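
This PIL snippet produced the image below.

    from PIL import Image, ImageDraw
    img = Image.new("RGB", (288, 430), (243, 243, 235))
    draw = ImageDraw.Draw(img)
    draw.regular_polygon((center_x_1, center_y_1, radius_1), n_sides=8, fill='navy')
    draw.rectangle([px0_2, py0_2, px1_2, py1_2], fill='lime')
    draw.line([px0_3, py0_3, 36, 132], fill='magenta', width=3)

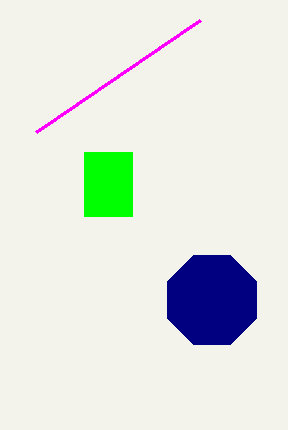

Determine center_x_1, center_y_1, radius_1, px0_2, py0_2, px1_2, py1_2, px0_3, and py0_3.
center_x_1 = 212, center_y_1 = 300, radius_1 = 48, px0_2 = 84, py0_2 = 152, px1_2 = 132, py1_2 = 216, px0_3 = 200, py0_3 = 20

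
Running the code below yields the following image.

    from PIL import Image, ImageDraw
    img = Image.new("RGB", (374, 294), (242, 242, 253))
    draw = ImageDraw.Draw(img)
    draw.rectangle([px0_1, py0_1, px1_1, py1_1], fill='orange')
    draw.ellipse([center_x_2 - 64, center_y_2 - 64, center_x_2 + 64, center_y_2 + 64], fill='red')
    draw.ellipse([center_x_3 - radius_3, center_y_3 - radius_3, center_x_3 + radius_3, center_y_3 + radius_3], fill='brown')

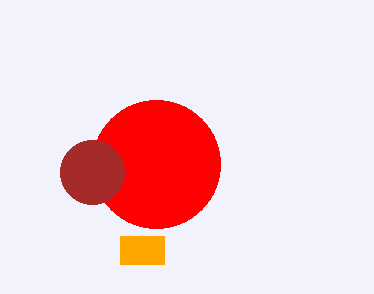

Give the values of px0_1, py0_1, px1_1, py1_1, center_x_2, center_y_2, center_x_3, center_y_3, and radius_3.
px0_1 = 120; py0_1 = 236; px1_1 = 164; py1_1 = 264; center_x_2 = 156; center_y_2 = 164; center_x_3 = 92; center_y_3 = 172; radius_3 = 32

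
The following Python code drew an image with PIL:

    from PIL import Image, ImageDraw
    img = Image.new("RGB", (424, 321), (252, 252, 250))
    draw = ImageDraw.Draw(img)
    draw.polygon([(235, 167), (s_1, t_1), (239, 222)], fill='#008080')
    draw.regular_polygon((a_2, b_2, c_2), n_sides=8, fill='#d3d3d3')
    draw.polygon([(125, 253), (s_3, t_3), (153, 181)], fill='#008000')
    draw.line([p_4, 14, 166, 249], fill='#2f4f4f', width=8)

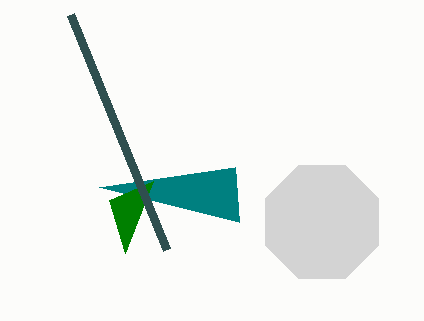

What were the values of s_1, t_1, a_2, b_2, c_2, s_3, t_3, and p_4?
s_1 = 99, t_1 = 187, a_2 = 322, b_2 = 222, c_2 = 61, s_3 = 109, t_3 = 200, p_4 = 70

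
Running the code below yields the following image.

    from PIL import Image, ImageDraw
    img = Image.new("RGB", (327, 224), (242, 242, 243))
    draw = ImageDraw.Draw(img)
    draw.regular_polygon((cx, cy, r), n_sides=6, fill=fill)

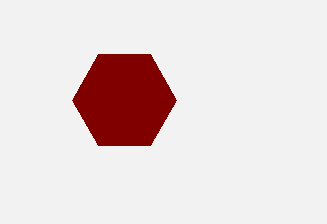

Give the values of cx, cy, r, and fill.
cx = 124
cy = 100
r = 52
fill = 'maroon'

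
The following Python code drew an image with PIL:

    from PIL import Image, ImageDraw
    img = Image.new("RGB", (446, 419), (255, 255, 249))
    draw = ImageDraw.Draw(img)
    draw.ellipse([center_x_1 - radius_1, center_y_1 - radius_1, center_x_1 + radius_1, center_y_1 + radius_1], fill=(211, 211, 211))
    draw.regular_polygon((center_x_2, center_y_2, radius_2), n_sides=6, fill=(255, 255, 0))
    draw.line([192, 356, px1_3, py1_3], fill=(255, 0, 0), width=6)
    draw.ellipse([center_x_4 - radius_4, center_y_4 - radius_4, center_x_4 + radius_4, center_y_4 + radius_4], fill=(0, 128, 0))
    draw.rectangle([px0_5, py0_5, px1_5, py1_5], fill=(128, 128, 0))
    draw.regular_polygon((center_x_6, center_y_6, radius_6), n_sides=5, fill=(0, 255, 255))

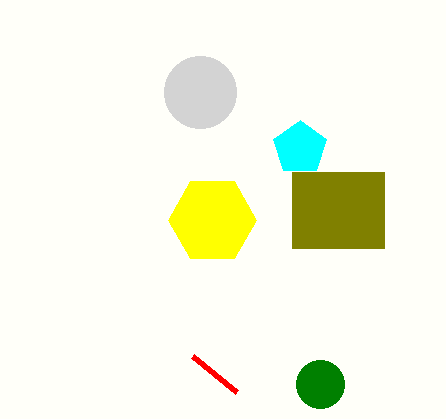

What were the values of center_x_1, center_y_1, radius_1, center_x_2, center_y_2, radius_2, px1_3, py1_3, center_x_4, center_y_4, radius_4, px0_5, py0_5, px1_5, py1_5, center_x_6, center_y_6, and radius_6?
center_x_1 = 200, center_y_1 = 92, radius_1 = 36, center_x_2 = 212, center_y_2 = 220, radius_2 = 44, px1_3 = 236, py1_3 = 392, center_x_4 = 320, center_y_4 = 384, radius_4 = 24, px0_5 = 292, py0_5 = 172, px1_5 = 384, py1_5 = 248, center_x_6 = 300, center_y_6 = 148, radius_6 = 28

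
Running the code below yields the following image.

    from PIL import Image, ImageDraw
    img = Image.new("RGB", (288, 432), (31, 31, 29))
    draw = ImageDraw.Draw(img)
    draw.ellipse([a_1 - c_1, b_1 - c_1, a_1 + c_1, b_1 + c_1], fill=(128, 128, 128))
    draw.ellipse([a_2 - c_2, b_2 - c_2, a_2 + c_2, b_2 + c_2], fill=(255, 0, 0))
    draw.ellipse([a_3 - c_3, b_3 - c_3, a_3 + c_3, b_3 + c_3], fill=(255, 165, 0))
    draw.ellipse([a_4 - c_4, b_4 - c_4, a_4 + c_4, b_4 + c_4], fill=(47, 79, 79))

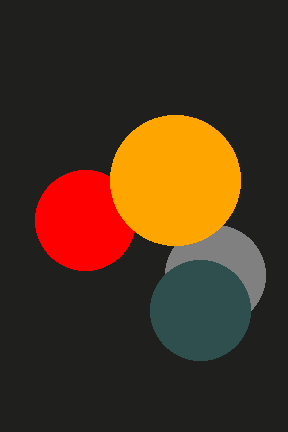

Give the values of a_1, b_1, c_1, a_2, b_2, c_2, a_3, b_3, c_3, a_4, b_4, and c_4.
a_1 = 215, b_1 = 275, c_1 = 50, a_2 = 85, b_2 = 220, c_2 = 50, a_3 = 175, b_3 = 180, c_3 = 65, a_4 = 200, b_4 = 310, c_4 = 50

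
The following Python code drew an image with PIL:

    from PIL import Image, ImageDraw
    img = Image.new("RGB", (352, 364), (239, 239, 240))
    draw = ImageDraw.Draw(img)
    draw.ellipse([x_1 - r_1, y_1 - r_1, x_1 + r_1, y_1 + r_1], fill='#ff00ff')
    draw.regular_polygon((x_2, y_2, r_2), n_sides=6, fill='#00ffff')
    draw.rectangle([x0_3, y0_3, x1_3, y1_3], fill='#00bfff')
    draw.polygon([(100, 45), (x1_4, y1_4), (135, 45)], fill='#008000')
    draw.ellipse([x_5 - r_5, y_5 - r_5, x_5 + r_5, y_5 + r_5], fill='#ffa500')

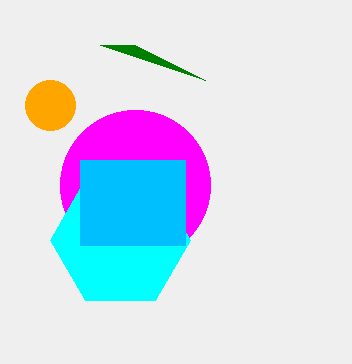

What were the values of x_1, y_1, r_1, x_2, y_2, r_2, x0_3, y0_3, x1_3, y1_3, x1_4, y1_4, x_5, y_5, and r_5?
x_1 = 135; y_1 = 185; r_1 = 75; x_2 = 120; y_2 = 240; r_2 = 70; x0_3 = 80; y0_3 = 160; x1_3 = 185; y1_3 = 245; x1_4 = 205; y1_4 = 80; x_5 = 50; y_5 = 105; r_5 = 25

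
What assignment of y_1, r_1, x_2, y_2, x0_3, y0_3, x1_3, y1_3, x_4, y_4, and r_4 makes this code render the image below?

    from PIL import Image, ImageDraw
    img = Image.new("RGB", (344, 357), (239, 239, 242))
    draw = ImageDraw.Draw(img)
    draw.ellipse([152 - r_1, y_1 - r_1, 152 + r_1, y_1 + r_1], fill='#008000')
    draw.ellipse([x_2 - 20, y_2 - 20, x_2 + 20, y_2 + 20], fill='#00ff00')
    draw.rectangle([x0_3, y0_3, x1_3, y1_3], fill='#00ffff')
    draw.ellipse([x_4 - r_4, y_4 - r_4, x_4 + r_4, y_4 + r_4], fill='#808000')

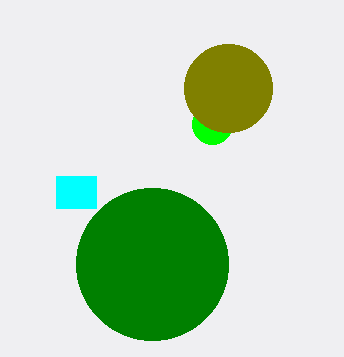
y_1 = 264, r_1 = 76, x_2 = 212, y_2 = 124, x0_3 = 56, y0_3 = 176, x1_3 = 96, y1_3 = 208, x_4 = 228, y_4 = 88, r_4 = 44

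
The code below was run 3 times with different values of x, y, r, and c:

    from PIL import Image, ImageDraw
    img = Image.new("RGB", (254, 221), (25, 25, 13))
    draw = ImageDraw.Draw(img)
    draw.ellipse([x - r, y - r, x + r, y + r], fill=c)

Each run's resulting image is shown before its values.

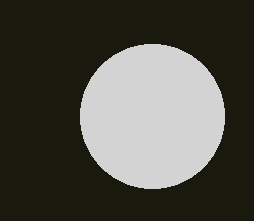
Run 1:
x = 152, y = 116, r = 72, c = 'lightgray'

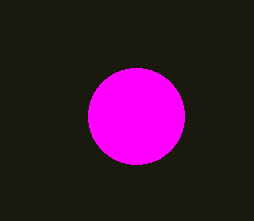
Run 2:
x = 136
y = 116
r = 48
c = 'magenta'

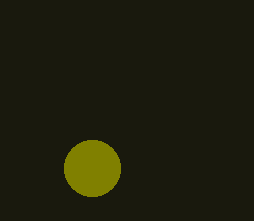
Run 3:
x = 92
y = 168
r = 28
c = 'olive'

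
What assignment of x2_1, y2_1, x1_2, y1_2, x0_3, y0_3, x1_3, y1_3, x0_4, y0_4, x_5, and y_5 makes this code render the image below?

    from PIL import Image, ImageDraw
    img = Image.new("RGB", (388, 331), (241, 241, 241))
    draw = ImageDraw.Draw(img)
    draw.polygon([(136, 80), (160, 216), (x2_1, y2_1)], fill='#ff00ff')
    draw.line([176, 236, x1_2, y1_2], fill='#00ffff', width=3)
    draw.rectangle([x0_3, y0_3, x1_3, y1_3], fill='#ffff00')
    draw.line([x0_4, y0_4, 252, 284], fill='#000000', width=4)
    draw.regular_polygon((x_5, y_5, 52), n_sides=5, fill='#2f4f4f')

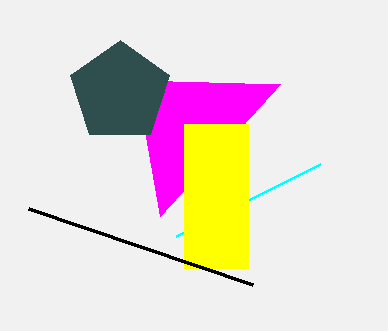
x2_1 = 280; y2_1 = 84; x1_2 = 320; y1_2 = 164; x0_3 = 184; y0_3 = 124; x1_3 = 248; y1_3 = 268; x0_4 = 28; y0_4 = 208; x_5 = 120; y_5 = 92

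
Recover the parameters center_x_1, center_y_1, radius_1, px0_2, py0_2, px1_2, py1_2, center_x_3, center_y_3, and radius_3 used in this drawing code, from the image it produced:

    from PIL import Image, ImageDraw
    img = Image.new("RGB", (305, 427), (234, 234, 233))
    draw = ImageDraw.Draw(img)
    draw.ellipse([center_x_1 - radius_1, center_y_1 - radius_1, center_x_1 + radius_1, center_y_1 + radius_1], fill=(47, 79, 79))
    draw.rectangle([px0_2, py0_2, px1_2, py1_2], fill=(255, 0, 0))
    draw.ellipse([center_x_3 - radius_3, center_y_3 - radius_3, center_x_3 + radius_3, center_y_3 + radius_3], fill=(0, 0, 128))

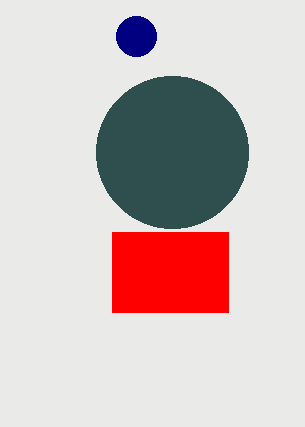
center_x_1 = 172; center_y_1 = 152; radius_1 = 76; px0_2 = 112; py0_2 = 232; px1_2 = 228; py1_2 = 312; center_x_3 = 136; center_y_3 = 36; radius_3 = 20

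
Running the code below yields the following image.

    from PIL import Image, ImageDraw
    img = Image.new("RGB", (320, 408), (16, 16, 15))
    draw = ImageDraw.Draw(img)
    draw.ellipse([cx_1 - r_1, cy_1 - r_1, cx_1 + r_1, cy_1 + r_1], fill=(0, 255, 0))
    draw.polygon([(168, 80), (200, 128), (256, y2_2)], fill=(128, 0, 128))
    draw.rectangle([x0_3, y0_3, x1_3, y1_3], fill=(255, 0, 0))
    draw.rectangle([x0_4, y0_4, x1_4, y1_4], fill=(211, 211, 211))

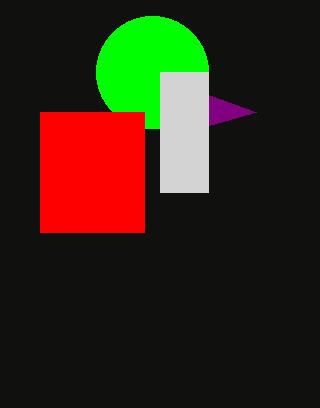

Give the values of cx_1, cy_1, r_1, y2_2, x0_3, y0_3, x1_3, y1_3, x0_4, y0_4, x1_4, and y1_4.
cx_1 = 152, cy_1 = 72, r_1 = 56, y2_2 = 112, x0_3 = 40, y0_3 = 112, x1_3 = 144, y1_3 = 232, x0_4 = 160, y0_4 = 72, x1_4 = 208, y1_4 = 192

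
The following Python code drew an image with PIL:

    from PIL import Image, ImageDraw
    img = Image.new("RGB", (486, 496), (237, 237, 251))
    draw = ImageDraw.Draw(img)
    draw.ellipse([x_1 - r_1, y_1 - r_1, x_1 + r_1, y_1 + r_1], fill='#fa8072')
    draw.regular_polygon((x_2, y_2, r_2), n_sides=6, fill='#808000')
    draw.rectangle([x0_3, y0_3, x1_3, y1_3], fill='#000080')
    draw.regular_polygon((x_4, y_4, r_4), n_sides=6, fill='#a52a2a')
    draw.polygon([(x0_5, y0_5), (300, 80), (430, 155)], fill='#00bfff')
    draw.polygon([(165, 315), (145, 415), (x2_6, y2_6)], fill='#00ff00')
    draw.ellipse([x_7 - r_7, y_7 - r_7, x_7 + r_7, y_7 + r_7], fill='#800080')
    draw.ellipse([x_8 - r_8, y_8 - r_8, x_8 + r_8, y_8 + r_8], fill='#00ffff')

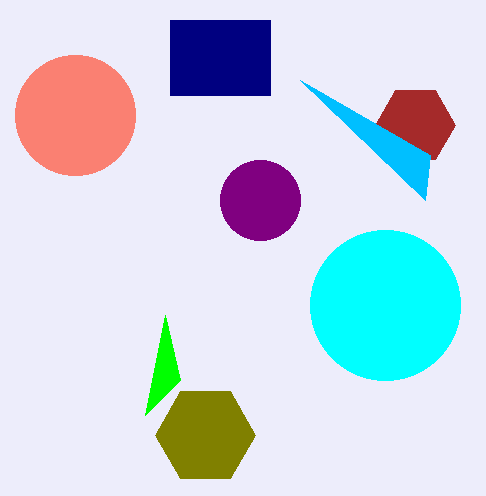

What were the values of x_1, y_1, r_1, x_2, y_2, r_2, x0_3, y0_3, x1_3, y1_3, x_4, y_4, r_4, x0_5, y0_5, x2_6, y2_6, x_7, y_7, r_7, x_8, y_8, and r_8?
x_1 = 75
y_1 = 115
r_1 = 60
x_2 = 205
y_2 = 435
r_2 = 50
x0_3 = 170
y0_3 = 20
x1_3 = 270
y1_3 = 95
x_4 = 415
y_4 = 125
r_4 = 40
x0_5 = 425
y0_5 = 200
x2_6 = 180
y2_6 = 380
x_7 = 260
y_7 = 200
r_7 = 40
x_8 = 385
y_8 = 305
r_8 = 75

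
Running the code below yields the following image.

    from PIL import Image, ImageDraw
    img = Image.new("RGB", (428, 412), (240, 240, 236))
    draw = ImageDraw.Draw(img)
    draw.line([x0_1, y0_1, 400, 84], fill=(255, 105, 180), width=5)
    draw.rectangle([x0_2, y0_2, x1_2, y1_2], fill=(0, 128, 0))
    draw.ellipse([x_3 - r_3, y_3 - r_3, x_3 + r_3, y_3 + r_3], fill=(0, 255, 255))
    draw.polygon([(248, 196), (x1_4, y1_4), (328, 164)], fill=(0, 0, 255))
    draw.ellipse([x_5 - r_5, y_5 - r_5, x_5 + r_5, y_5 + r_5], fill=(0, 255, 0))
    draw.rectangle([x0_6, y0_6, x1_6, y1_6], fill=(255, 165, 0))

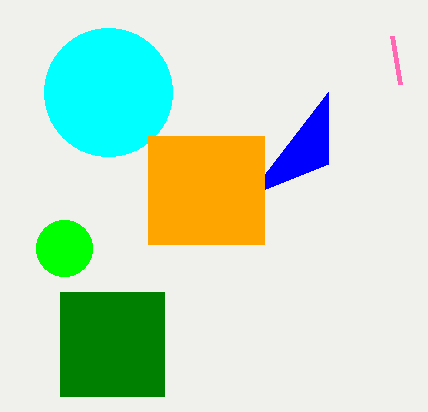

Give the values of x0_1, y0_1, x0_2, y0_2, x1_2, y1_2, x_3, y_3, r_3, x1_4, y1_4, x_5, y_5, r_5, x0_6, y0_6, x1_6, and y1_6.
x0_1 = 392
y0_1 = 36
x0_2 = 60
y0_2 = 292
x1_2 = 164
y1_2 = 396
x_3 = 108
y_3 = 92
r_3 = 64
x1_4 = 328
y1_4 = 92
x_5 = 64
y_5 = 248
r_5 = 28
x0_6 = 148
y0_6 = 136
x1_6 = 264
y1_6 = 244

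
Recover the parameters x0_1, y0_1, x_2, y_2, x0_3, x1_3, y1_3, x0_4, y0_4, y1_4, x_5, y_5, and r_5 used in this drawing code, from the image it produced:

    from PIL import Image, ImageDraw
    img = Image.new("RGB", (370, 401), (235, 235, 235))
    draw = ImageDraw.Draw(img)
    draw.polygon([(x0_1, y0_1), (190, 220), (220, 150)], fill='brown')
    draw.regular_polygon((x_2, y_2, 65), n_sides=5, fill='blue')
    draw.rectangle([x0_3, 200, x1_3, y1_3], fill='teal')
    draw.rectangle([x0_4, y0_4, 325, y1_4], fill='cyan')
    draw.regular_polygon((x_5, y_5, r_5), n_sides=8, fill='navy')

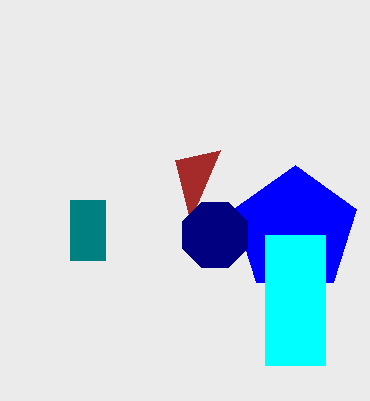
x0_1 = 175
y0_1 = 160
x_2 = 295
y_2 = 230
x0_3 = 70
x1_3 = 105
y1_3 = 260
x0_4 = 265
y0_4 = 235
y1_4 = 365
x_5 = 215
y_5 = 235
r_5 = 35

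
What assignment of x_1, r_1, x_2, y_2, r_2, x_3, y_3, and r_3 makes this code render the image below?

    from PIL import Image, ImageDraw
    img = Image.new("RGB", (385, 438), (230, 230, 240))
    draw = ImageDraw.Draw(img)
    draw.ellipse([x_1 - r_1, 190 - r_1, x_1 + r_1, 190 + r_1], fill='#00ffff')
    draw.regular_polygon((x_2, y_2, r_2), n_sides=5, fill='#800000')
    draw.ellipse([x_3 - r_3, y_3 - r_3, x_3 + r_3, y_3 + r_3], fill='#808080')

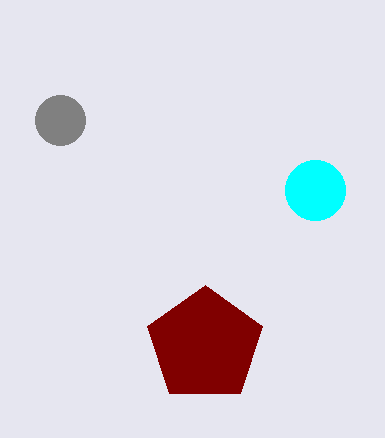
x_1 = 315; r_1 = 30; x_2 = 205; y_2 = 345; r_2 = 60; x_3 = 60; y_3 = 120; r_3 = 25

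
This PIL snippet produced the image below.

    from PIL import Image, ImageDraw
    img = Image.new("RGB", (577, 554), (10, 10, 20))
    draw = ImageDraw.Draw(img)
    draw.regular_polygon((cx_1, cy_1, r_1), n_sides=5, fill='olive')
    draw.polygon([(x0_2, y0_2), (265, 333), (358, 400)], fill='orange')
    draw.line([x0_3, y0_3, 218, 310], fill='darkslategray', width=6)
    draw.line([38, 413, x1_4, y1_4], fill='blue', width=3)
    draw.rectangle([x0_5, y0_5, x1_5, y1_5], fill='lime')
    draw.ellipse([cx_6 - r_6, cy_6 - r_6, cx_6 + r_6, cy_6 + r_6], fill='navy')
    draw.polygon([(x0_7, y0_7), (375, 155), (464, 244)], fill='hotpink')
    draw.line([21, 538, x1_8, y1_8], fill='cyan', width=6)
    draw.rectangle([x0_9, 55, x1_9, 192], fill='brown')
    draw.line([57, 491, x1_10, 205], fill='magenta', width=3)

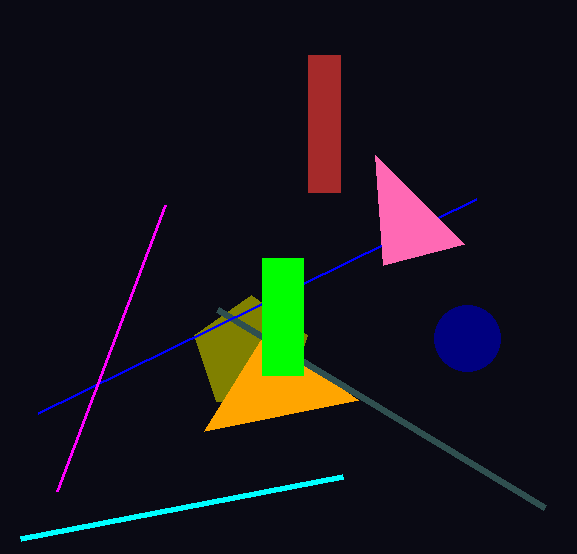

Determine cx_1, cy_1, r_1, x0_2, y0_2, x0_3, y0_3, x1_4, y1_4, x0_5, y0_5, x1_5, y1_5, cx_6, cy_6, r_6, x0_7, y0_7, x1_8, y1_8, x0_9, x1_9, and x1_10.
cx_1 = 251, cy_1 = 354, r_1 = 59, x0_2 = 204, y0_2 = 431, x0_3 = 545, y0_3 = 508, x1_4 = 476, y1_4 = 199, x0_5 = 262, y0_5 = 258, x1_5 = 303, y1_5 = 375, cx_6 = 467, cy_6 = 338, r_6 = 33, x0_7 = 383, y0_7 = 265, x1_8 = 343, y1_8 = 476, x0_9 = 308, x1_9 = 340, x1_10 = 165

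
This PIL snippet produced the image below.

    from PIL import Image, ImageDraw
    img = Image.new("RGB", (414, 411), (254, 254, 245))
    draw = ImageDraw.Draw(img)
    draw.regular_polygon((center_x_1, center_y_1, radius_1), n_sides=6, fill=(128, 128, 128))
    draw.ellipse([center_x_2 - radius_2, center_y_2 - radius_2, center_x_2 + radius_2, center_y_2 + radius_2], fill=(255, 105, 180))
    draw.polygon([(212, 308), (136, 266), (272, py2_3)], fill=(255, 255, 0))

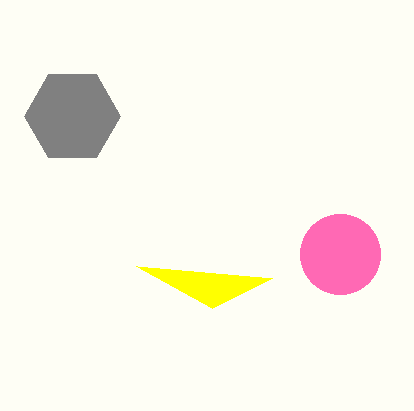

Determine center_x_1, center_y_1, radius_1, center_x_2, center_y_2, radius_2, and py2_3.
center_x_1 = 72; center_y_1 = 116; radius_1 = 48; center_x_2 = 340; center_y_2 = 254; radius_2 = 40; py2_3 = 278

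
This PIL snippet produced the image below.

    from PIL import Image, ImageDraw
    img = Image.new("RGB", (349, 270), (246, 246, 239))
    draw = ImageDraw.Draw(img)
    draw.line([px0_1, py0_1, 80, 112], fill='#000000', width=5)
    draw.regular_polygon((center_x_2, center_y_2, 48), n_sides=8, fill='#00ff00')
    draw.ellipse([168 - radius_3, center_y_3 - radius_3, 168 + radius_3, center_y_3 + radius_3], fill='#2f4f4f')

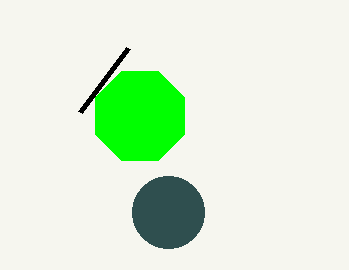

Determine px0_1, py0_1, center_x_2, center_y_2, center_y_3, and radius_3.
px0_1 = 128, py0_1 = 48, center_x_2 = 140, center_y_2 = 116, center_y_3 = 212, radius_3 = 36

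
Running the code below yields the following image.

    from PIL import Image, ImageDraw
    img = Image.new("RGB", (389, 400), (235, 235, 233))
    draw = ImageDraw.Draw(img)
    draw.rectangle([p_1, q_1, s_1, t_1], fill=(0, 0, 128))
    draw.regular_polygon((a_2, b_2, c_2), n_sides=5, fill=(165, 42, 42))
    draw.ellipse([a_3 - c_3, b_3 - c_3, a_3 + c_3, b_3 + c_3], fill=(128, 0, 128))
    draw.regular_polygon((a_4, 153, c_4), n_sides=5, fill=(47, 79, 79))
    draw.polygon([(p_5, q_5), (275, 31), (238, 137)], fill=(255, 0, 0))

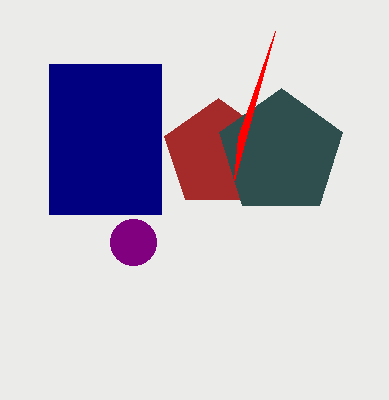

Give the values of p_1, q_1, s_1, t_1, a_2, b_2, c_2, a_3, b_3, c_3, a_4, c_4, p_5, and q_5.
p_1 = 49; q_1 = 64; s_1 = 161; t_1 = 214; a_2 = 218; b_2 = 154; c_2 = 56; a_3 = 133; b_3 = 242; c_3 = 23; a_4 = 281; c_4 = 65; p_5 = 234; q_5 = 180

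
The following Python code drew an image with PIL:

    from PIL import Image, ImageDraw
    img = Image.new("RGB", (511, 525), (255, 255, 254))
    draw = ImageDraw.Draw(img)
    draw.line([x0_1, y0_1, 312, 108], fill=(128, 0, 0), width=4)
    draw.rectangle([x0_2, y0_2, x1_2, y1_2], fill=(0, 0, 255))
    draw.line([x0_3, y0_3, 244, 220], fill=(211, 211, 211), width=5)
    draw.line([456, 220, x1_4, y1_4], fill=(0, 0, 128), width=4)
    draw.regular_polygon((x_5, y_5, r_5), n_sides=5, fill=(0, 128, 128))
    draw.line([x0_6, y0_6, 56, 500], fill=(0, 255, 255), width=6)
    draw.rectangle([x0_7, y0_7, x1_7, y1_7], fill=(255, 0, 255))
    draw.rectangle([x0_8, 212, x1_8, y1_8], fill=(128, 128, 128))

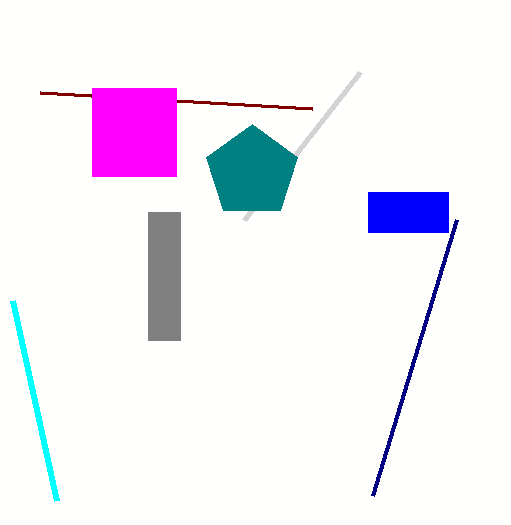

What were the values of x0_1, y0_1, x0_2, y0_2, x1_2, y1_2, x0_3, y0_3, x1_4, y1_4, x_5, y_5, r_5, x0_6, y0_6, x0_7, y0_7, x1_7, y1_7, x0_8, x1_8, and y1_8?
x0_1 = 40; y0_1 = 92; x0_2 = 368; y0_2 = 192; x1_2 = 448; y1_2 = 232; x0_3 = 360; y0_3 = 72; x1_4 = 372; y1_4 = 496; x_5 = 252; y_5 = 172; r_5 = 48; x0_6 = 12; y0_6 = 300; x0_7 = 92; y0_7 = 88; x1_7 = 176; y1_7 = 176; x0_8 = 148; x1_8 = 180; y1_8 = 340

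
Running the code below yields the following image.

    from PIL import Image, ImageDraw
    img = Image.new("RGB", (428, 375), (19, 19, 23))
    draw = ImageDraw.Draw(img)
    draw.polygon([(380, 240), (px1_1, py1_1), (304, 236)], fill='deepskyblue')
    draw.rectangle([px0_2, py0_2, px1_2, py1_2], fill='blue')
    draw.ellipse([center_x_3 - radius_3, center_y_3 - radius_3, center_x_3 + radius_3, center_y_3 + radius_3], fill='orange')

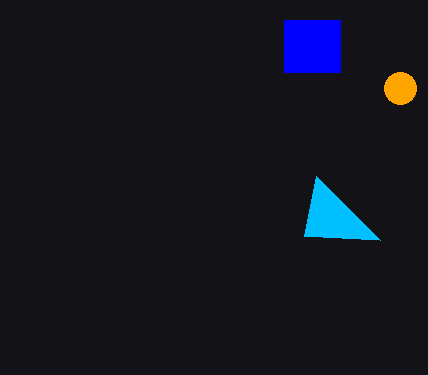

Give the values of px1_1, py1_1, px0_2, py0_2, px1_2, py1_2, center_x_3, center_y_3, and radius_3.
px1_1 = 316; py1_1 = 176; px0_2 = 284; py0_2 = 20; px1_2 = 340; py1_2 = 72; center_x_3 = 400; center_y_3 = 88; radius_3 = 16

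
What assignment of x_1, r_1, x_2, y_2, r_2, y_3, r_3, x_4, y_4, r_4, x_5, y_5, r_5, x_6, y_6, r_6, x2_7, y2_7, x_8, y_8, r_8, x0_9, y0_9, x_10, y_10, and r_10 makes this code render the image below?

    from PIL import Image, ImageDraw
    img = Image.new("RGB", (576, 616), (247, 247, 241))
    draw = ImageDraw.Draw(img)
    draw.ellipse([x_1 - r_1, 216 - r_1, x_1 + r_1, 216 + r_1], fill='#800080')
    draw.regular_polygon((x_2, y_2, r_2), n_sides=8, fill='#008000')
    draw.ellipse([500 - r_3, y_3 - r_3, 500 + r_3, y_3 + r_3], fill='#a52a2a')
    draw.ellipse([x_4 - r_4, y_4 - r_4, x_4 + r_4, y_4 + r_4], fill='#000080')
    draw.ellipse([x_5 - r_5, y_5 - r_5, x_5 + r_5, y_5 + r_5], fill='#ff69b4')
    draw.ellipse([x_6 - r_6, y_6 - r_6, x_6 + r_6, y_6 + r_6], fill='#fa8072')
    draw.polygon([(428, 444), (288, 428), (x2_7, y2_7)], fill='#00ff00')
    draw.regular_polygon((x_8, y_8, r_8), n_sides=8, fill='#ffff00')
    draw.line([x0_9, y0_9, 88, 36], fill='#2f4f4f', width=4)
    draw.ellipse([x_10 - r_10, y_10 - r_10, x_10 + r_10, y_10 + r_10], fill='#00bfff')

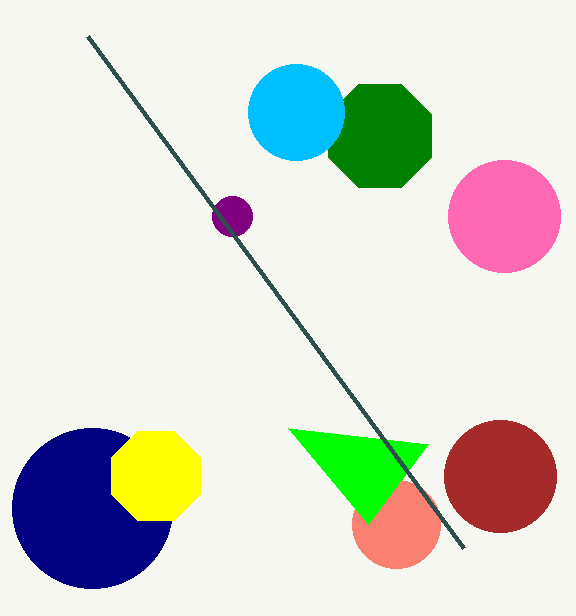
x_1 = 232, r_1 = 20, x_2 = 380, y_2 = 136, r_2 = 56, y_3 = 476, r_3 = 56, x_4 = 92, y_4 = 508, r_4 = 80, x_5 = 504, y_5 = 216, r_5 = 56, x_6 = 396, y_6 = 524, r_6 = 44, x2_7 = 368, y2_7 = 524, x_8 = 156, y_8 = 476, r_8 = 48, x0_9 = 464, y0_9 = 548, x_10 = 296, y_10 = 112, r_10 = 48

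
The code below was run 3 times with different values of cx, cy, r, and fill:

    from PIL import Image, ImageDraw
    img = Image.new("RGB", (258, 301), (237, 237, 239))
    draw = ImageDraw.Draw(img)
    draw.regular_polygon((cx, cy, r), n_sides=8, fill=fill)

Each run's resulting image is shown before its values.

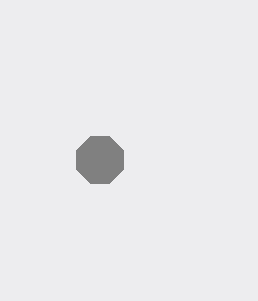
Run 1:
cx = 100
cy = 160
r = 25
fill = 'gray'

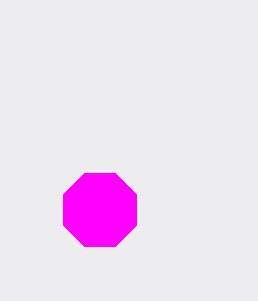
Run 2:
cx = 100; cy = 210; r = 40; fill = 'magenta'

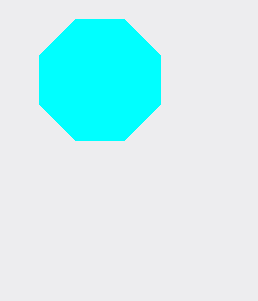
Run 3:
cx = 100; cy = 80; r = 65; fill = 'cyan'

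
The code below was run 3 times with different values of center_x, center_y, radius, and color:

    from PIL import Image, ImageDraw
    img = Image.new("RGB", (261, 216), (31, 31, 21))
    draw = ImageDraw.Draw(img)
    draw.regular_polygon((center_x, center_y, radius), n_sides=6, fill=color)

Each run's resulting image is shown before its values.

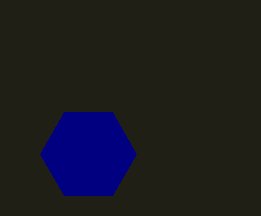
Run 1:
center_x = 88; center_y = 154; radius = 48; color = 'navy'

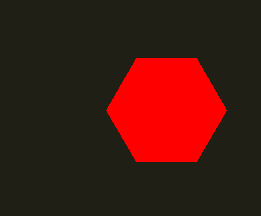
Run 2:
center_x = 166
center_y = 110
radius = 60
color = 'red'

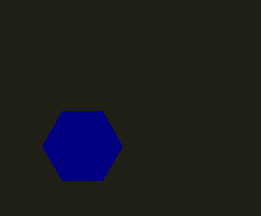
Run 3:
center_x = 82; center_y = 146; radius = 40; color = 'navy'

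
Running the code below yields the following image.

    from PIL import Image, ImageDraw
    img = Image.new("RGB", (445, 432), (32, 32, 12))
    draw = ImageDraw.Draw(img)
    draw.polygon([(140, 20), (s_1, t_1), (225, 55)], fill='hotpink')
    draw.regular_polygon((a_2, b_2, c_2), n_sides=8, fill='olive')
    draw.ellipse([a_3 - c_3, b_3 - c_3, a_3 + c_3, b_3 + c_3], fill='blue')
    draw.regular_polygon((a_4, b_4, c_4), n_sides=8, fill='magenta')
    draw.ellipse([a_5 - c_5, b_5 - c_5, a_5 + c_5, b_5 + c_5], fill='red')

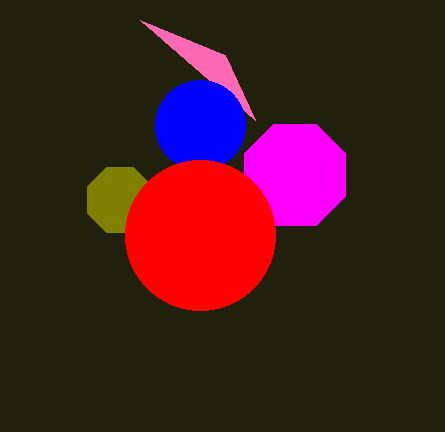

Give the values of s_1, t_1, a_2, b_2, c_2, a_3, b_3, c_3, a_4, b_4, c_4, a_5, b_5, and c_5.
s_1 = 255, t_1 = 120, a_2 = 120, b_2 = 200, c_2 = 35, a_3 = 200, b_3 = 125, c_3 = 45, a_4 = 295, b_4 = 175, c_4 = 55, a_5 = 200, b_5 = 235, c_5 = 75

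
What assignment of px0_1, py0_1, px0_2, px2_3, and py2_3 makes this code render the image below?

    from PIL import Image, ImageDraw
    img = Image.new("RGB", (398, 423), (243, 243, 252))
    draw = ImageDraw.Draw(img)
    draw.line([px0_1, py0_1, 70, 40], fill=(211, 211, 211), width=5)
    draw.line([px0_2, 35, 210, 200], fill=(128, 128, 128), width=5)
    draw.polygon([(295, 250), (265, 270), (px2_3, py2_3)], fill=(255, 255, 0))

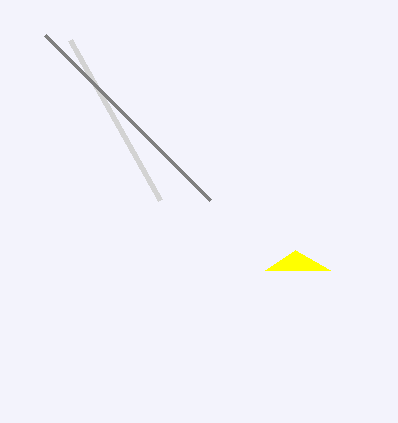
px0_1 = 160
py0_1 = 200
px0_2 = 45
px2_3 = 330
py2_3 = 270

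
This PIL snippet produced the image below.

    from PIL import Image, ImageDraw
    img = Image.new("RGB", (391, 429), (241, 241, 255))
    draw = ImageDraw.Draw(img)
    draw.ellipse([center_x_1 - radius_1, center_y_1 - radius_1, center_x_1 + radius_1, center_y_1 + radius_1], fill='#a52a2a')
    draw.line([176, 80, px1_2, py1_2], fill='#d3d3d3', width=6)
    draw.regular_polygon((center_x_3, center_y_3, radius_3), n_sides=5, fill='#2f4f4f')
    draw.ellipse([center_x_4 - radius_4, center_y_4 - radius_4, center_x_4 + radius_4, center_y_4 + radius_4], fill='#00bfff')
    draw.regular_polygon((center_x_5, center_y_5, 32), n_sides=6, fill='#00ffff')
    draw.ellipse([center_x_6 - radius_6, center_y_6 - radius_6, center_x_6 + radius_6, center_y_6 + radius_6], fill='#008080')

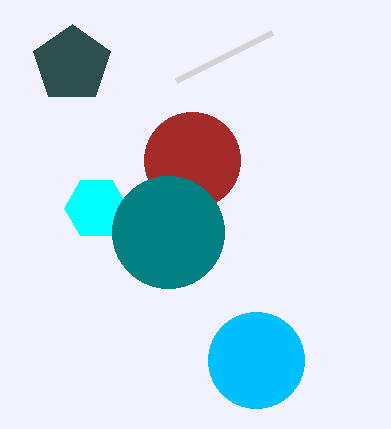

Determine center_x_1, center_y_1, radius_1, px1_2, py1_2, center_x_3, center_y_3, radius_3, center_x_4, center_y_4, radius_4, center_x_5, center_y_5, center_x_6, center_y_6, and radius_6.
center_x_1 = 192
center_y_1 = 160
radius_1 = 48
px1_2 = 272
py1_2 = 32
center_x_3 = 72
center_y_3 = 64
radius_3 = 40
center_x_4 = 256
center_y_4 = 360
radius_4 = 48
center_x_5 = 96
center_y_5 = 208
center_x_6 = 168
center_y_6 = 232
radius_6 = 56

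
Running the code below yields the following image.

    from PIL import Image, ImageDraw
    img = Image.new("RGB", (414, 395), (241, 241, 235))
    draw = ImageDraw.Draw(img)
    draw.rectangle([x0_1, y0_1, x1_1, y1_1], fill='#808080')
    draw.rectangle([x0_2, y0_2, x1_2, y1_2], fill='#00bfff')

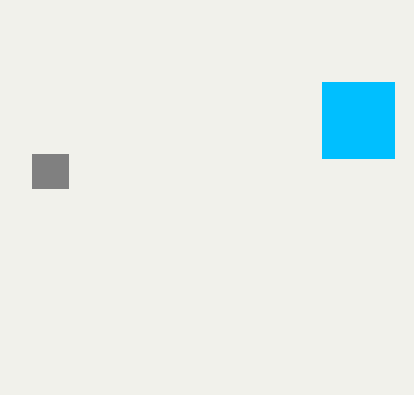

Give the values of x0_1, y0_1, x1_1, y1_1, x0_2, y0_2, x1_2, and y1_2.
x0_1 = 32
y0_1 = 154
x1_1 = 68
y1_1 = 188
x0_2 = 322
y0_2 = 82
x1_2 = 394
y1_2 = 158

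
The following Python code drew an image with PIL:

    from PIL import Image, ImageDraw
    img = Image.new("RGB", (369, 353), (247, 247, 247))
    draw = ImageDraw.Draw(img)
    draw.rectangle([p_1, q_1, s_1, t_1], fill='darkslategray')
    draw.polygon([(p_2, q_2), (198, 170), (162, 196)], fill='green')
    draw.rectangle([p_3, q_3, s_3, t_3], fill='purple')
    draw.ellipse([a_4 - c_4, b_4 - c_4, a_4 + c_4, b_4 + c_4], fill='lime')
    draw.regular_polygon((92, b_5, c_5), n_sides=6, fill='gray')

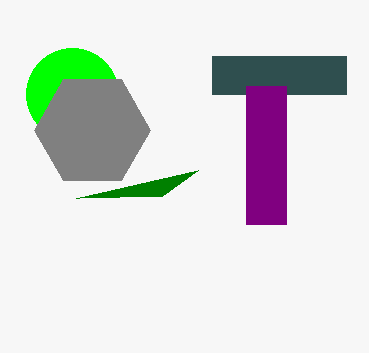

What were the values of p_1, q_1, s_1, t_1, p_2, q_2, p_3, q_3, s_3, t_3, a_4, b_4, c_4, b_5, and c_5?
p_1 = 212; q_1 = 56; s_1 = 346; t_1 = 94; p_2 = 76; q_2 = 198; p_3 = 246; q_3 = 86; s_3 = 286; t_3 = 224; a_4 = 72; b_4 = 94; c_4 = 46; b_5 = 130; c_5 = 58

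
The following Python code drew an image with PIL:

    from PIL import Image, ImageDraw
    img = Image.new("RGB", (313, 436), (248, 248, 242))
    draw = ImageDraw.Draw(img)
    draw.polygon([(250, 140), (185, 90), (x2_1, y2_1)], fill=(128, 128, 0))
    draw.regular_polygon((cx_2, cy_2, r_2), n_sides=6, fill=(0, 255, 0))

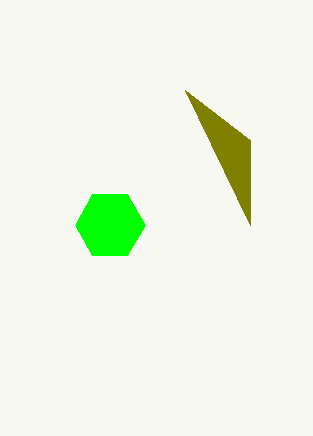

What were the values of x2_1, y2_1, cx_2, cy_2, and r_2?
x2_1 = 250; y2_1 = 225; cx_2 = 110; cy_2 = 225; r_2 = 35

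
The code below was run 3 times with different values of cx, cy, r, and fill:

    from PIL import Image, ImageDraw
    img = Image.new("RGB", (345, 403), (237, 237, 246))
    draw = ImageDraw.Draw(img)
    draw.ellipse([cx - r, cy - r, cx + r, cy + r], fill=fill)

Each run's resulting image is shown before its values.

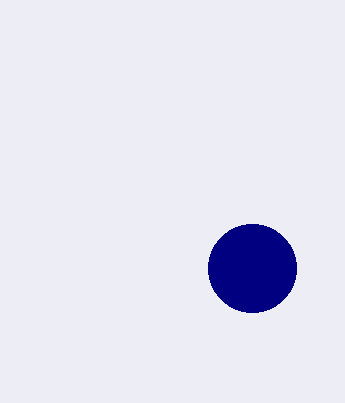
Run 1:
cx = 252, cy = 268, r = 44, fill = 'navy'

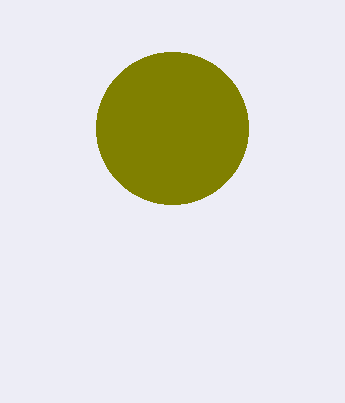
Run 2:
cx = 172, cy = 128, r = 76, fill = 'olive'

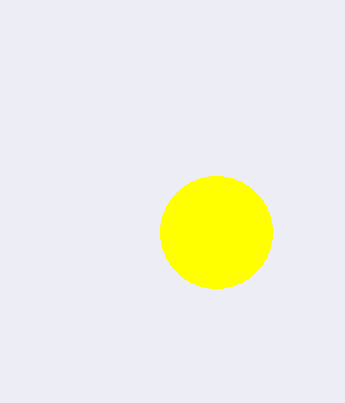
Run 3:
cx = 216; cy = 232; r = 56; fill = 'yellow'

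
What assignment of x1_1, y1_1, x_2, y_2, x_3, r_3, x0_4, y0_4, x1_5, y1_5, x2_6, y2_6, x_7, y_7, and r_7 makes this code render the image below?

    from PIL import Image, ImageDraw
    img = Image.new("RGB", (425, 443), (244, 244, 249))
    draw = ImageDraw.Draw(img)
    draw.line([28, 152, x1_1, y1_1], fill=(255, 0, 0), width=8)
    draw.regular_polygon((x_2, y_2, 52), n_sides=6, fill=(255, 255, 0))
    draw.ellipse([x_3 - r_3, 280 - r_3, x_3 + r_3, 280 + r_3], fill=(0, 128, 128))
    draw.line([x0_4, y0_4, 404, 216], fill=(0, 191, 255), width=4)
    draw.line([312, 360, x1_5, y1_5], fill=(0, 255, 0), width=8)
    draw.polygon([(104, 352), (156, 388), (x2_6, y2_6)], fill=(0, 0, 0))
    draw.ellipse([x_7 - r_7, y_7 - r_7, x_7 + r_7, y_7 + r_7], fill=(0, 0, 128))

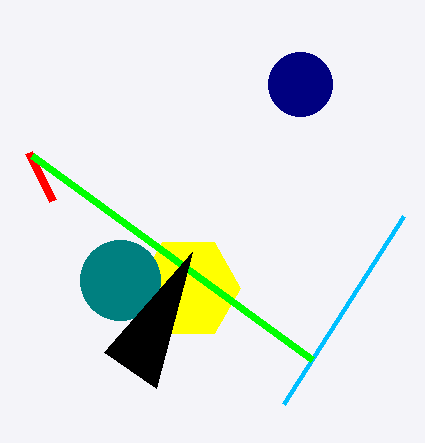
x1_1 = 52
y1_1 = 200
x_2 = 188
y_2 = 288
x_3 = 120
r_3 = 40
x0_4 = 284
y0_4 = 404
x1_5 = 32
y1_5 = 156
x2_6 = 192
y2_6 = 252
x_7 = 300
y_7 = 84
r_7 = 32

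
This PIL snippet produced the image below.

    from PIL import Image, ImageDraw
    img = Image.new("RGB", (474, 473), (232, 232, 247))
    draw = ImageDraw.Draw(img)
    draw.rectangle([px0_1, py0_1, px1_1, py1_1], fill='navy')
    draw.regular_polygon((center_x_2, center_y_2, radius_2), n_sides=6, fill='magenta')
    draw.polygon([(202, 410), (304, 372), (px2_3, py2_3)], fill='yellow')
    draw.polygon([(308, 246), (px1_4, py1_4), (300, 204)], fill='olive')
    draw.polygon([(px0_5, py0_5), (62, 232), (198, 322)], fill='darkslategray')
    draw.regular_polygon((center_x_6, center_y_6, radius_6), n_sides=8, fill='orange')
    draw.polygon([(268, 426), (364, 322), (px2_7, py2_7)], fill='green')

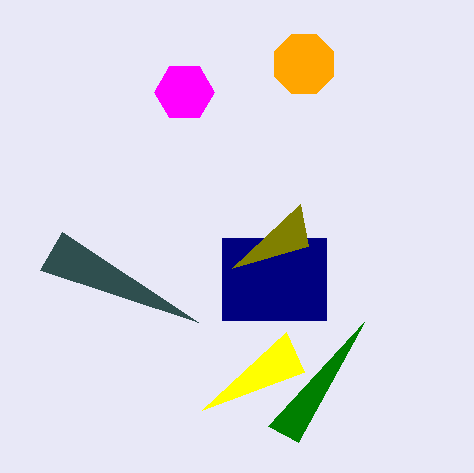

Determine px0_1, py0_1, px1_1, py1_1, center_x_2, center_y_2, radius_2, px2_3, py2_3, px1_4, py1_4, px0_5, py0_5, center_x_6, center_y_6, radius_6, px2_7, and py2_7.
px0_1 = 222, py0_1 = 238, px1_1 = 326, py1_1 = 320, center_x_2 = 184, center_y_2 = 92, radius_2 = 30, px2_3 = 286, py2_3 = 332, px1_4 = 232, py1_4 = 268, px0_5 = 40, py0_5 = 270, center_x_6 = 304, center_y_6 = 64, radius_6 = 32, px2_7 = 298, py2_7 = 442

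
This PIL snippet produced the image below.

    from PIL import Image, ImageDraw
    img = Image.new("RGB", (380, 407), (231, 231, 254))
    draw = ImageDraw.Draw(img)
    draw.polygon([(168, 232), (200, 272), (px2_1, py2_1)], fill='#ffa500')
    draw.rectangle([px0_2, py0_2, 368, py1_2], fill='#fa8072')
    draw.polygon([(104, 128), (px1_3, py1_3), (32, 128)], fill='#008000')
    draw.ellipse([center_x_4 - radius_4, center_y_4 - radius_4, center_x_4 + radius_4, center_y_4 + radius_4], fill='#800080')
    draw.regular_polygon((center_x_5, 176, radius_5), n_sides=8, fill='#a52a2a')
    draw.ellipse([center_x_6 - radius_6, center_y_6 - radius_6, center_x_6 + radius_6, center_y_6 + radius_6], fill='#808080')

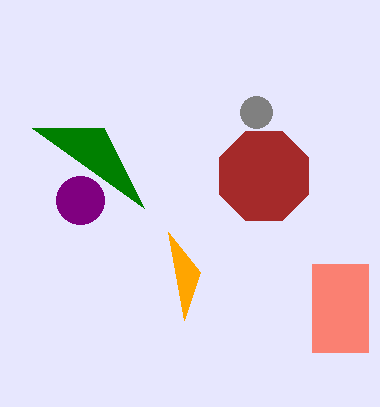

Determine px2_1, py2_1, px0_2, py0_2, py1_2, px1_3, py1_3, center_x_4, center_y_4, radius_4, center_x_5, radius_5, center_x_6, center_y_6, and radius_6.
px2_1 = 184, py2_1 = 320, px0_2 = 312, py0_2 = 264, py1_2 = 352, px1_3 = 144, py1_3 = 208, center_x_4 = 80, center_y_4 = 200, radius_4 = 24, center_x_5 = 264, radius_5 = 48, center_x_6 = 256, center_y_6 = 112, radius_6 = 16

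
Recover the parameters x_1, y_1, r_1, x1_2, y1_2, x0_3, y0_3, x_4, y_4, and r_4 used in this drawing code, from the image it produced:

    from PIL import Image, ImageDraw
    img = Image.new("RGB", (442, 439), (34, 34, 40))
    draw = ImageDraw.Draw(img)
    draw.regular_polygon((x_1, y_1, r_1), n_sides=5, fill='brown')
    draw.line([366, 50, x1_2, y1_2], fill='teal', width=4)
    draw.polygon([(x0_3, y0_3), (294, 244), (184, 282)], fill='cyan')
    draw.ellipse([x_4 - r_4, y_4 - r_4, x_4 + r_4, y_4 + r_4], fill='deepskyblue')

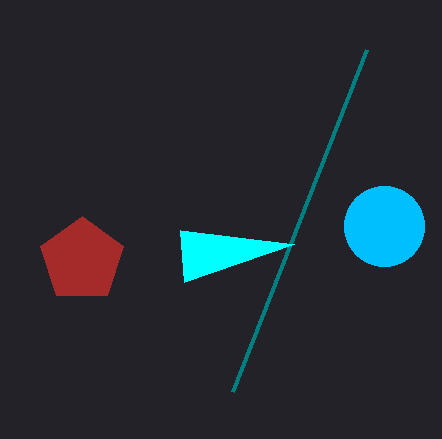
x_1 = 82
y_1 = 260
r_1 = 44
x1_2 = 232
y1_2 = 392
x0_3 = 180
y0_3 = 230
x_4 = 384
y_4 = 226
r_4 = 40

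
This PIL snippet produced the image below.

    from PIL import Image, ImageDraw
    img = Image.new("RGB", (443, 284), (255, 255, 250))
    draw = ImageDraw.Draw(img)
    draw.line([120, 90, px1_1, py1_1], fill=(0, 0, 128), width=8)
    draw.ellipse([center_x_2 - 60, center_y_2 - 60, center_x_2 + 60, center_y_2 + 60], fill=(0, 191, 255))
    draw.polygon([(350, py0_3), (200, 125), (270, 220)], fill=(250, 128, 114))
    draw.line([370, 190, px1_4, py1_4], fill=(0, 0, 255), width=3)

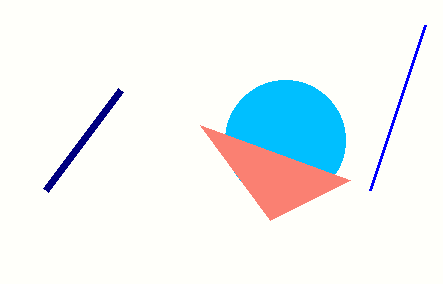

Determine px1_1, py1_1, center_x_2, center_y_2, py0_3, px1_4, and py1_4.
px1_1 = 45; py1_1 = 190; center_x_2 = 285; center_y_2 = 140; py0_3 = 180; px1_4 = 425; py1_4 = 25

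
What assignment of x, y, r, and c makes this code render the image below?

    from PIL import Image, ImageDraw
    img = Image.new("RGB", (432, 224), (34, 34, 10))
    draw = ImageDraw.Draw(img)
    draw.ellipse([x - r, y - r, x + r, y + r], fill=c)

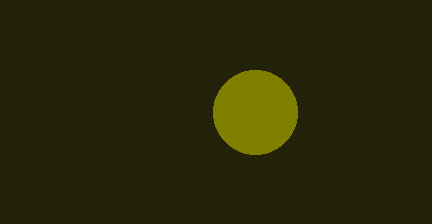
x = 255
y = 112
r = 42
c = 'olive'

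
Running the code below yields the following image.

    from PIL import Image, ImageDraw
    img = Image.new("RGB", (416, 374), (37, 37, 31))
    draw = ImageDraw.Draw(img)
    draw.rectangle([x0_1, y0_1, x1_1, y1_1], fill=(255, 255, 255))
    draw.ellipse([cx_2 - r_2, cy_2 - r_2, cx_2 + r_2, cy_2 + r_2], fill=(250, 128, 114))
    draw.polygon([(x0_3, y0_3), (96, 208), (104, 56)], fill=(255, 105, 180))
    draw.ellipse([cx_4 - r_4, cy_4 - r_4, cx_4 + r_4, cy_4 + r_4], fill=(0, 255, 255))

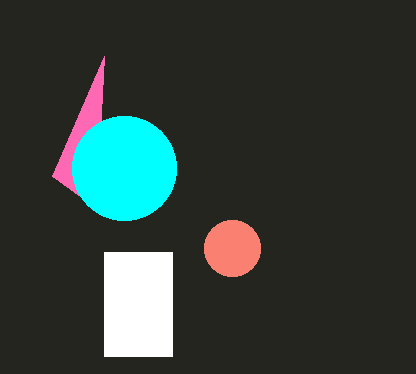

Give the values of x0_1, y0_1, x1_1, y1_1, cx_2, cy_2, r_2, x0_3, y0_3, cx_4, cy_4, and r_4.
x0_1 = 104
y0_1 = 252
x1_1 = 172
y1_1 = 356
cx_2 = 232
cy_2 = 248
r_2 = 28
x0_3 = 52
y0_3 = 176
cx_4 = 124
cy_4 = 168
r_4 = 52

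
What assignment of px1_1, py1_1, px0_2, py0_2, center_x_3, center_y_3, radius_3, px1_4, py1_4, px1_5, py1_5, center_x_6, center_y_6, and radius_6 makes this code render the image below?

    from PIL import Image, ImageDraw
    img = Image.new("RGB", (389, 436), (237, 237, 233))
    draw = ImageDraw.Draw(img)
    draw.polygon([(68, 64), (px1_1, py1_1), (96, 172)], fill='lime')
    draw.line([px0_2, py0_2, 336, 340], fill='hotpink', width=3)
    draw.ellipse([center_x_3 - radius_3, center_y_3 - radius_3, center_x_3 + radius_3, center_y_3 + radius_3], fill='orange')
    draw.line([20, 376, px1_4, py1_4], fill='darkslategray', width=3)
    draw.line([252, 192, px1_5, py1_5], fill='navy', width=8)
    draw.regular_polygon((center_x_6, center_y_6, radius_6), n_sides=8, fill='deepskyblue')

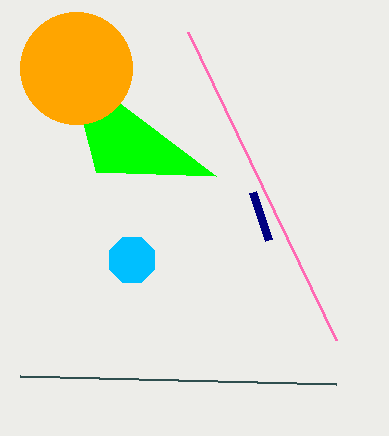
px1_1 = 216, py1_1 = 176, px0_2 = 188, py0_2 = 32, center_x_3 = 76, center_y_3 = 68, radius_3 = 56, px1_4 = 336, py1_4 = 384, px1_5 = 268, py1_5 = 240, center_x_6 = 132, center_y_6 = 260, radius_6 = 24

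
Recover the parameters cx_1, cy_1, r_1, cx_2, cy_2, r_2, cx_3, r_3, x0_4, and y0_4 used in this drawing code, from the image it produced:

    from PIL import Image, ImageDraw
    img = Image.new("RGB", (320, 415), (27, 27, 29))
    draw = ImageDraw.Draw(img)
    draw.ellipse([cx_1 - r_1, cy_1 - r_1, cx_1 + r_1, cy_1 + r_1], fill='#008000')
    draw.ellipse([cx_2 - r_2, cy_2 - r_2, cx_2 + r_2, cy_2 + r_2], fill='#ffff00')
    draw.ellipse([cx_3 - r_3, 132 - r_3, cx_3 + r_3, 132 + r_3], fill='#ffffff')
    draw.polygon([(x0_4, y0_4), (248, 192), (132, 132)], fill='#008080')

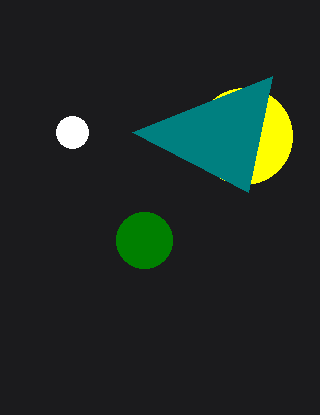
cx_1 = 144, cy_1 = 240, r_1 = 28, cx_2 = 244, cy_2 = 136, r_2 = 48, cx_3 = 72, r_3 = 16, x0_4 = 272, y0_4 = 76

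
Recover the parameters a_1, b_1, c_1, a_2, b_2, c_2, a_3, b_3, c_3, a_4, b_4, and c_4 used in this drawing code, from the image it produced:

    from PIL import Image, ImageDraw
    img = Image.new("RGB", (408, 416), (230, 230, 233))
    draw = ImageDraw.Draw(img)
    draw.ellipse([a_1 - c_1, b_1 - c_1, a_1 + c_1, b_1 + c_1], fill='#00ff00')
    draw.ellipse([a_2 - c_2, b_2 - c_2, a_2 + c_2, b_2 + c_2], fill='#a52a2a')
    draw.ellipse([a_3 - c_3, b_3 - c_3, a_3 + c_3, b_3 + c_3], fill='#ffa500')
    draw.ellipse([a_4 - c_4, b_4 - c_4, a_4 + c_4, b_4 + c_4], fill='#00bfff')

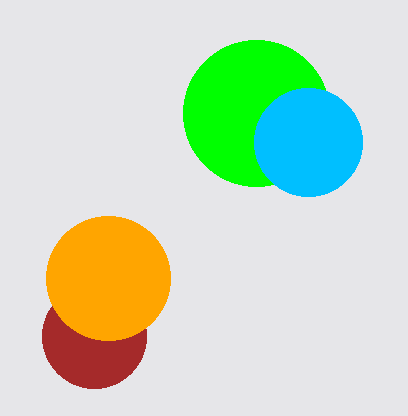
a_1 = 256, b_1 = 113, c_1 = 73, a_2 = 94, b_2 = 336, c_2 = 52, a_3 = 108, b_3 = 278, c_3 = 62, a_4 = 308, b_4 = 142, c_4 = 54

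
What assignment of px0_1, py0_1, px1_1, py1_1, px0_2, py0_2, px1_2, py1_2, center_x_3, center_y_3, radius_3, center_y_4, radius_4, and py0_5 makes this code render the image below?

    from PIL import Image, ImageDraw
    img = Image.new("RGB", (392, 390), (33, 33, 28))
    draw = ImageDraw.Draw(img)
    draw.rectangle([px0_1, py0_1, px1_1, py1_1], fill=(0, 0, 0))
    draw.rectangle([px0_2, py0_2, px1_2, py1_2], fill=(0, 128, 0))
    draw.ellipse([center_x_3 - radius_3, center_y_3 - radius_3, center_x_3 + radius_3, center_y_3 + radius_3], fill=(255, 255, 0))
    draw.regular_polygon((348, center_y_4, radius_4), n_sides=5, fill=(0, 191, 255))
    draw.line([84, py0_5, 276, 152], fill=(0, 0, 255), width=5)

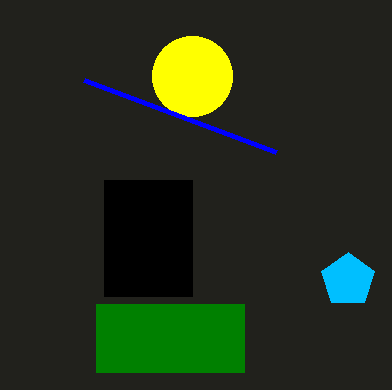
px0_1 = 104; py0_1 = 180; px1_1 = 192; py1_1 = 296; px0_2 = 96; py0_2 = 304; px1_2 = 244; py1_2 = 372; center_x_3 = 192; center_y_3 = 76; radius_3 = 40; center_y_4 = 280; radius_4 = 28; py0_5 = 80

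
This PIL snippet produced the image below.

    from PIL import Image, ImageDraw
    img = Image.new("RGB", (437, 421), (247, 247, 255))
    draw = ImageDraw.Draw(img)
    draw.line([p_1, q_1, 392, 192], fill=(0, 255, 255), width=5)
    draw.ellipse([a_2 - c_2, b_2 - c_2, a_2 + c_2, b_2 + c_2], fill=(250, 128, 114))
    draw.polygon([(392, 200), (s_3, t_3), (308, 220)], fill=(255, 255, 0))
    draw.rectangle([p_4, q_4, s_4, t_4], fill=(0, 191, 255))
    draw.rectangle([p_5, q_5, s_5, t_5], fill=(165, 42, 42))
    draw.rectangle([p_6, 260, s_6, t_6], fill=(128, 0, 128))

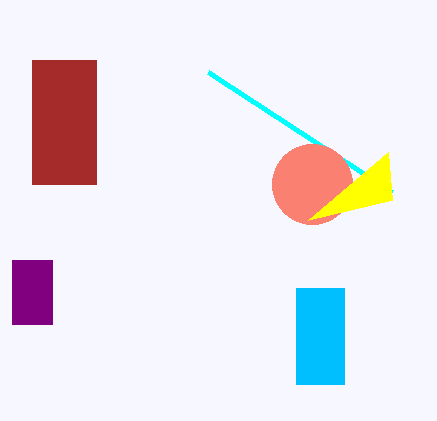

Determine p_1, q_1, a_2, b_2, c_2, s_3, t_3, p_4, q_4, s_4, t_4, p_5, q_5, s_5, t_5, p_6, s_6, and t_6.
p_1 = 208; q_1 = 72; a_2 = 312; b_2 = 184; c_2 = 40; s_3 = 388; t_3 = 152; p_4 = 296; q_4 = 288; s_4 = 344; t_4 = 384; p_5 = 32; q_5 = 60; s_5 = 96; t_5 = 184; p_6 = 12; s_6 = 52; t_6 = 324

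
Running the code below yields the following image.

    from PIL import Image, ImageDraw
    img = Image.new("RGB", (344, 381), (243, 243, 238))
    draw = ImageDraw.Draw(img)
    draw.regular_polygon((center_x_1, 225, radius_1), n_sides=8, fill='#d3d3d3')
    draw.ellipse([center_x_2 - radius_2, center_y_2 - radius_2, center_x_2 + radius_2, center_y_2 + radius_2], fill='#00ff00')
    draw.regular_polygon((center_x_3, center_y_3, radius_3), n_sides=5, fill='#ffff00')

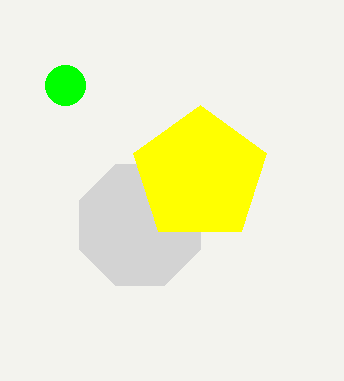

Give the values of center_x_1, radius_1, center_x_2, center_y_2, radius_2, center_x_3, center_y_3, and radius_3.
center_x_1 = 140; radius_1 = 65; center_x_2 = 65; center_y_2 = 85; radius_2 = 20; center_x_3 = 200; center_y_3 = 175; radius_3 = 70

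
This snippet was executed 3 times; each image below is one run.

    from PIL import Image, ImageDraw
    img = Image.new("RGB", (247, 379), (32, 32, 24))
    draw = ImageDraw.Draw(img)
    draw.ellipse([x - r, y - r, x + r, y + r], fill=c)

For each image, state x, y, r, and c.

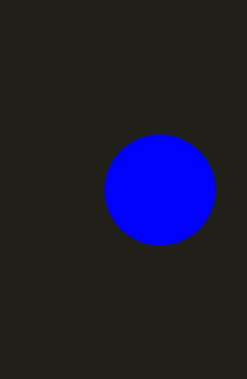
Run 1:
x = 160; y = 190; r = 55; c = 'blue'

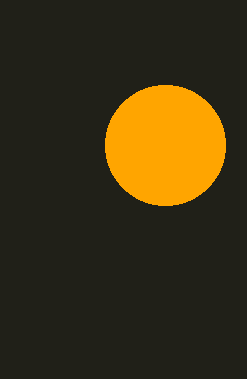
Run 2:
x = 165
y = 145
r = 60
c = 'orange'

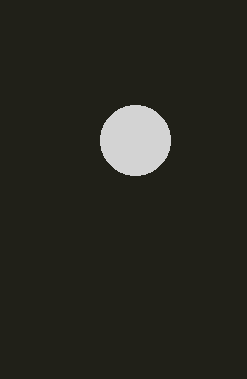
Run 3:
x = 135; y = 140; r = 35; c = 'lightgray'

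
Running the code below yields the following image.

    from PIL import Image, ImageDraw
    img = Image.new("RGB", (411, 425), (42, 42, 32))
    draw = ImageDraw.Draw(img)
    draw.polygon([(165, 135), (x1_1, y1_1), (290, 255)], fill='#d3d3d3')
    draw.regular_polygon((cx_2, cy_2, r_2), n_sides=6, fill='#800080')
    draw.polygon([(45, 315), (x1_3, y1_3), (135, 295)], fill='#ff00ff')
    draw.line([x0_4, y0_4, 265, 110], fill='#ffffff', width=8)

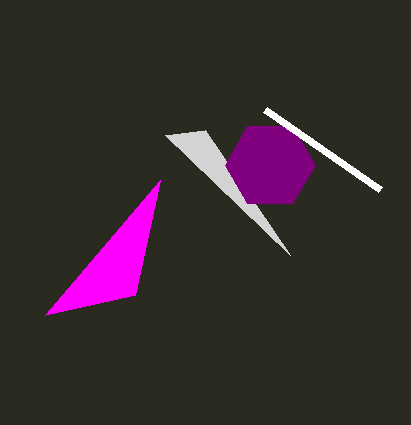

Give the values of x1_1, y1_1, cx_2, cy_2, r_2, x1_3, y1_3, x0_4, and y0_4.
x1_1 = 205; y1_1 = 130; cx_2 = 270; cy_2 = 165; r_2 = 45; x1_3 = 160; y1_3 = 180; x0_4 = 380; y0_4 = 190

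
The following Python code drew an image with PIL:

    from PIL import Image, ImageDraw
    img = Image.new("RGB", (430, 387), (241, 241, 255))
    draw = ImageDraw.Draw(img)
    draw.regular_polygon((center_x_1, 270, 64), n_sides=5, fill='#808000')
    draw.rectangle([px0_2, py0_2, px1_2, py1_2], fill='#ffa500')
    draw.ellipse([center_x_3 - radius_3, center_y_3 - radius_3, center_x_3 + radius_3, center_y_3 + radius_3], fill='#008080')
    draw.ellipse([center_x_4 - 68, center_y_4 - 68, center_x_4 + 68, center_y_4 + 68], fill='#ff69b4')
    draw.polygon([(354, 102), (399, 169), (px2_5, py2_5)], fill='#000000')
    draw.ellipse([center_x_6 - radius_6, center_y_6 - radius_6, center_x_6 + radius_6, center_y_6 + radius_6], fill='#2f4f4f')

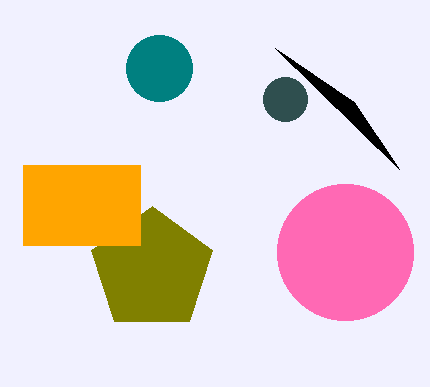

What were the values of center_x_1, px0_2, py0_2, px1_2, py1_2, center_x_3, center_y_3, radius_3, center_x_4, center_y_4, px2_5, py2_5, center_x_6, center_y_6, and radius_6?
center_x_1 = 152, px0_2 = 23, py0_2 = 165, px1_2 = 140, py1_2 = 245, center_x_3 = 159, center_y_3 = 68, radius_3 = 33, center_x_4 = 345, center_y_4 = 252, px2_5 = 275, py2_5 = 48, center_x_6 = 285, center_y_6 = 99, radius_6 = 22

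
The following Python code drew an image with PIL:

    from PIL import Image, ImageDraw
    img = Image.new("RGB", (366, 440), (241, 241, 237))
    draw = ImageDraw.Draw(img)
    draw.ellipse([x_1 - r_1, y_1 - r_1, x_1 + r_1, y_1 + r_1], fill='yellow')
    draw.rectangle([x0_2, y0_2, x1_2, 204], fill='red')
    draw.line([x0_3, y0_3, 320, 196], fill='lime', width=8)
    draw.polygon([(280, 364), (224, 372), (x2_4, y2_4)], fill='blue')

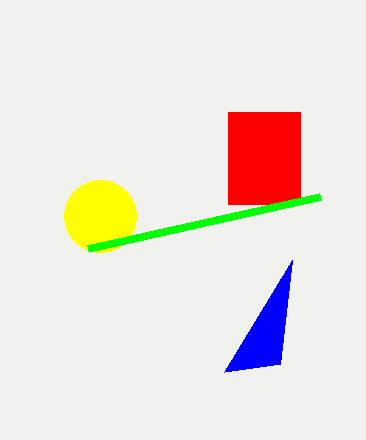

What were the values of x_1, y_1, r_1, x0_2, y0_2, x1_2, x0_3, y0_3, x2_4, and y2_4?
x_1 = 100; y_1 = 216; r_1 = 36; x0_2 = 228; y0_2 = 112; x1_2 = 300; x0_3 = 88; y0_3 = 248; x2_4 = 292; y2_4 = 260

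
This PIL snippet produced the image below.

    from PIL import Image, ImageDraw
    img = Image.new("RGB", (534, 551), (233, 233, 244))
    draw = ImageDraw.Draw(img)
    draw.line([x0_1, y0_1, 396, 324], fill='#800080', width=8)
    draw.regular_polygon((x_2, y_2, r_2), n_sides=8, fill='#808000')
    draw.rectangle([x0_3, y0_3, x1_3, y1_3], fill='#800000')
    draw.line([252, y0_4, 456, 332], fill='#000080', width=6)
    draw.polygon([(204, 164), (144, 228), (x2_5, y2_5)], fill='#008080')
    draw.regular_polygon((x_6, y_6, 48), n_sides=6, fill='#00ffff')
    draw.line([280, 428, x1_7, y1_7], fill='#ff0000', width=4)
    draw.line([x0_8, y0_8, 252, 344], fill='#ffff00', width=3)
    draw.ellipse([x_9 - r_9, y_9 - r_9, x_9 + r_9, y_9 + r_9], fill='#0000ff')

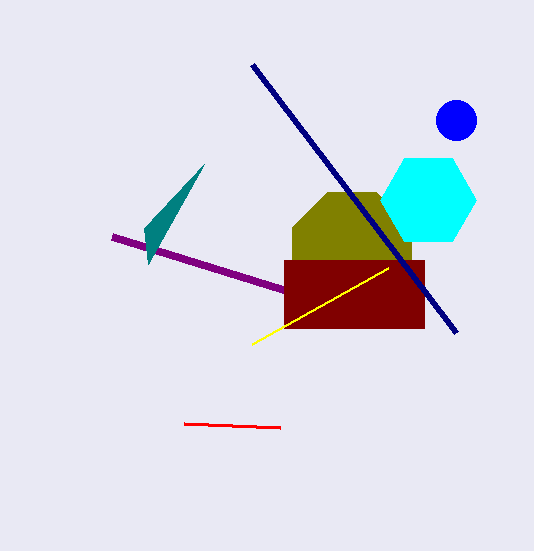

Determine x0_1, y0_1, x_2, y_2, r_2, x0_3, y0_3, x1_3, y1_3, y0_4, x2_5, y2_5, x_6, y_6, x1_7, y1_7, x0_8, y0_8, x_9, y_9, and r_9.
x0_1 = 112; y0_1 = 236; x_2 = 352; y_2 = 252; r_2 = 64; x0_3 = 284; y0_3 = 260; x1_3 = 424; y1_3 = 328; y0_4 = 64; x2_5 = 148; y2_5 = 264; x_6 = 428; y_6 = 200; x1_7 = 184; y1_7 = 424; x0_8 = 388; y0_8 = 268; x_9 = 456; y_9 = 120; r_9 = 20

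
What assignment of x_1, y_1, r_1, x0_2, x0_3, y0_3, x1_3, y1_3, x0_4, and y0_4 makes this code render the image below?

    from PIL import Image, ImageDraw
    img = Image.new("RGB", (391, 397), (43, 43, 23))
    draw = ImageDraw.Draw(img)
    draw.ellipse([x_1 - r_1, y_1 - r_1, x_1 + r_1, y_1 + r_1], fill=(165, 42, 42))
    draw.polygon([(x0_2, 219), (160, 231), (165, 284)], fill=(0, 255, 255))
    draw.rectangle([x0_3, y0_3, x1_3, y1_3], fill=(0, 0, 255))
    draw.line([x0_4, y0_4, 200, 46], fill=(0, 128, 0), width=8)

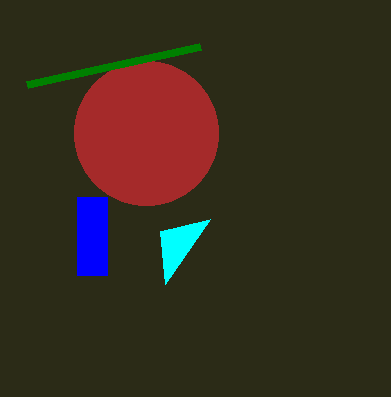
x_1 = 146, y_1 = 133, r_1 = 72, x0_2 = 210, x0_3 = 77, y0_3 = 197, x1_3 = 107, y1_3 = 275, x0_4 = 27, y0_4 = 84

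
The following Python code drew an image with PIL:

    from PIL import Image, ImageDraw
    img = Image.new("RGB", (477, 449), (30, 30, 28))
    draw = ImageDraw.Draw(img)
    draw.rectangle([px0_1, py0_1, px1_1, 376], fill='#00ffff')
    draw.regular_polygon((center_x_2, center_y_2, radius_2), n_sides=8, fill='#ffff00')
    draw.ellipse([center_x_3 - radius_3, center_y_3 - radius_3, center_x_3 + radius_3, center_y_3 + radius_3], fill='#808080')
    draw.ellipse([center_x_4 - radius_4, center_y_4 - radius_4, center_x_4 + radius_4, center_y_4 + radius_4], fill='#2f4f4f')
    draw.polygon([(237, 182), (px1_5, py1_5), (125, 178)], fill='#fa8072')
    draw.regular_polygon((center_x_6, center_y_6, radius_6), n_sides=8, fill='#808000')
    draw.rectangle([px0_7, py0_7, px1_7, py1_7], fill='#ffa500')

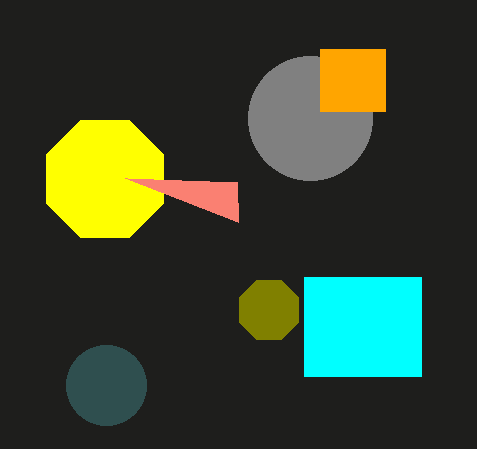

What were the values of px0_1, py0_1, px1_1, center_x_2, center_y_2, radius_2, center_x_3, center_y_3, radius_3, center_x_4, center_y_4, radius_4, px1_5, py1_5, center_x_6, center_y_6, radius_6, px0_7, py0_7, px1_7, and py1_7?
px0_1 = 304; py0_1 = 277; px1_1 = 421; center_x_2 = 105; center_y_2 = 179; radius_2 = 63; center_x_3 = 310; center_y_3 = 118; radius_3 = 62; center_x_4 = 106; center_y_4 = 385; radius_4 = 40; px1_5 = 238; py1_5 = 222; center_x_6 = 269; center_y_6 = 310; radius_6 = 32; px0_7 = 320; py0_7 = 49; px1_7 = 385; py1_7 = 111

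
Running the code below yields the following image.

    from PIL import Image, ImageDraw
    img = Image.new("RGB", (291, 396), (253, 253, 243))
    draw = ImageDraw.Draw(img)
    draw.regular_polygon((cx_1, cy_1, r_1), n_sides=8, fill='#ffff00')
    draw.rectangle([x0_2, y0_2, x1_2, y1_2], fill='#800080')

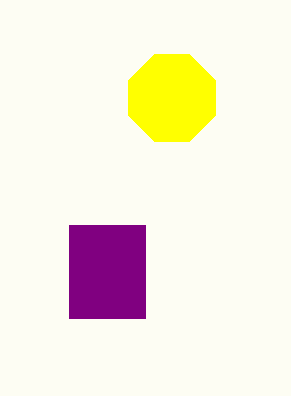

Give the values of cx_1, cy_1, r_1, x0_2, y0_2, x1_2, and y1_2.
cx_1 = 172; cy_1 = 98; r_1 = 47; x0_2 = 69; y0_2 = 225; x1_2 = 145; y1_2 = 318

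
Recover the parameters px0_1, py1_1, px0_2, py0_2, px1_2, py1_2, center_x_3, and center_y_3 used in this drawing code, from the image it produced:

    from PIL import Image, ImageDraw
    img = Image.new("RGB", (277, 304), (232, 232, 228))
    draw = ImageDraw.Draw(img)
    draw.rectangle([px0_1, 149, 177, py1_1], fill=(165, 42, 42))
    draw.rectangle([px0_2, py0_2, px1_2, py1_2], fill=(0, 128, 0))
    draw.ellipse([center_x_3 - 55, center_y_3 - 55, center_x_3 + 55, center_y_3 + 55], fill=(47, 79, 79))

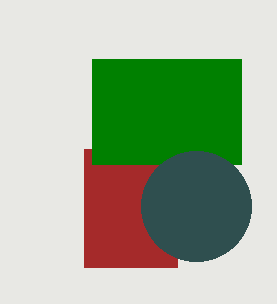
px0_1 = 84, py1_1 = 267, px0_2 = 92, py0_2 = 59, px1_2 = 241, py1_2 = 164, center_x_3 = 196, center_y_3 = 206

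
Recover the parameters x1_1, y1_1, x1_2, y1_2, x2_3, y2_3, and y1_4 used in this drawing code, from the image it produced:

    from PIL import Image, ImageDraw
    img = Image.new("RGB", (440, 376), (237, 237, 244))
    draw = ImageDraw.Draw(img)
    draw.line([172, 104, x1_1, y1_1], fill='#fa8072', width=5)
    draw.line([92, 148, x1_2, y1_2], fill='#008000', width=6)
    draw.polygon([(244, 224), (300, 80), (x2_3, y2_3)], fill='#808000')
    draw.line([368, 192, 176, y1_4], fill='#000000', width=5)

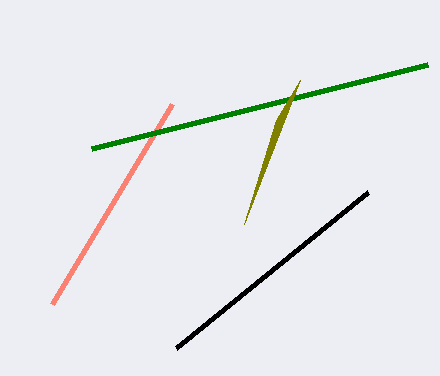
x1_1 = 52
y1_1 = 304
x1_2 = 428
y1_2 = 64
x2_3 = 276
y2_3 = 120
y1_4 = 348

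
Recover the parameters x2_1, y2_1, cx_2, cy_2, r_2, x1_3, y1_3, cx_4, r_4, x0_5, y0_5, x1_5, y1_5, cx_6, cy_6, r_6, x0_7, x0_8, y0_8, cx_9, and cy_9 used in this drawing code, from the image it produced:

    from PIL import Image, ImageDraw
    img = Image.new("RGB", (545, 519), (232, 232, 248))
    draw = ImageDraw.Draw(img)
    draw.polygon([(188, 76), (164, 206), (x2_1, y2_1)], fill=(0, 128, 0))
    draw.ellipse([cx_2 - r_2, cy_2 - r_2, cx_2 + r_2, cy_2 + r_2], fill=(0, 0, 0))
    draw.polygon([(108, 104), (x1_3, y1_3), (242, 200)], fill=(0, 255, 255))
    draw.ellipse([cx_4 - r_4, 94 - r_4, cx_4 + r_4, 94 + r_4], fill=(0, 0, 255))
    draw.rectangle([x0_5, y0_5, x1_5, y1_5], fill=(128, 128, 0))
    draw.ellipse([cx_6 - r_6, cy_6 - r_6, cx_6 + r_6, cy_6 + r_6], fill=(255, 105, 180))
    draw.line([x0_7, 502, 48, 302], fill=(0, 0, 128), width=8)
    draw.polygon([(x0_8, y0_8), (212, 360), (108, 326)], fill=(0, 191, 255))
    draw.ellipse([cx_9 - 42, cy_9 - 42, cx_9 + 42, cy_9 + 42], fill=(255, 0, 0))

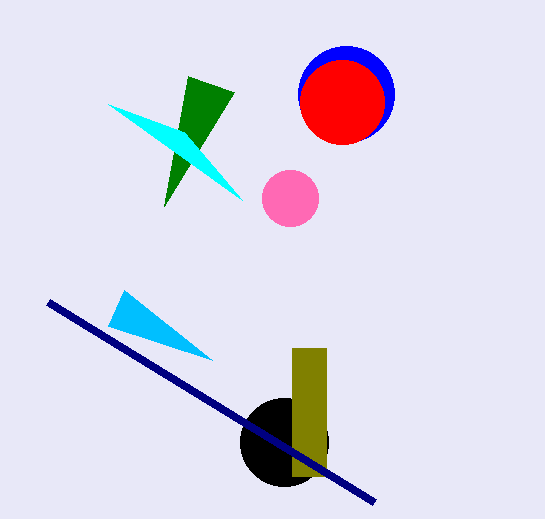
x2_1 = 234; y2_1 = 92; cx_2 = 284; cy_2 = 442; r_2 = 44; x1_3 = 184; y1_3 = 132; cx_4 = 346; r_4 = 48; x0_5 = 292; y0_5 = 348; x1_5 = 326; y1_5 = 476; cx_6 = 290; cy_6 = 198; r_6 = 28; x0_7 = 374; x0_8 = 124; y0_8 = 290; cx_9 = 342; cy_9 = 102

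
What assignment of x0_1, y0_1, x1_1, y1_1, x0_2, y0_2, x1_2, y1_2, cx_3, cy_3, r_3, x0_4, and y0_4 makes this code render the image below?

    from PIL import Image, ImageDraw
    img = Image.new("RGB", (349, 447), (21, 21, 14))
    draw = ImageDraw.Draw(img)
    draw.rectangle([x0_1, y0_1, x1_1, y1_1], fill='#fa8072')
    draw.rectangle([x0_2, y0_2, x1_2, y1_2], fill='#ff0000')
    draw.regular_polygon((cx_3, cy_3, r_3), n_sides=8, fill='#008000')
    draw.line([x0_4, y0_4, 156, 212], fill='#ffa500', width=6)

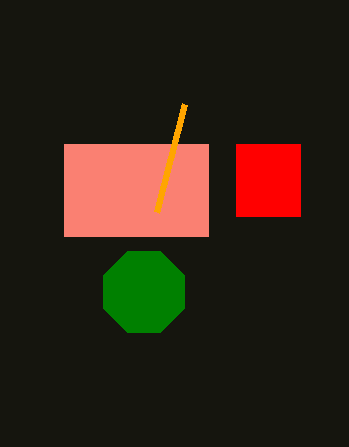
x0_1 = 64; y0_1 = 144; x1_1 = 208; y1_1 = 236; x0_2 = 236; y0_2 = 144; x1_2 = 300; y1_2 = 216; cx_3 = 144; cy_3 = 292; r_3 = 44; x0_4 = 184; y0_4 = 104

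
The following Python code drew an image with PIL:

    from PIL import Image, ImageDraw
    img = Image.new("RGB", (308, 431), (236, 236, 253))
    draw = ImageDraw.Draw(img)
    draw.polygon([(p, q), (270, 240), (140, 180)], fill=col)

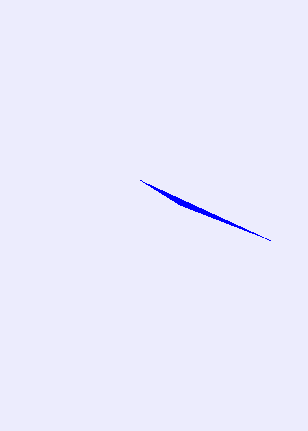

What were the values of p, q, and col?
p = 180; q = 205; col = 'blue'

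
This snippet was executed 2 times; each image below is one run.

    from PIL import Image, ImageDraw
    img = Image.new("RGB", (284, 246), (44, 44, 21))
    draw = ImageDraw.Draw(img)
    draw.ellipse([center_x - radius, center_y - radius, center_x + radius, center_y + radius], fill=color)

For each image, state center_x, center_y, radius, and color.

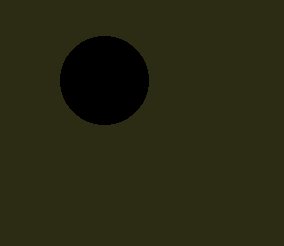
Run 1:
center_x = 104; center_y = 80; radius = 44; color = 'black'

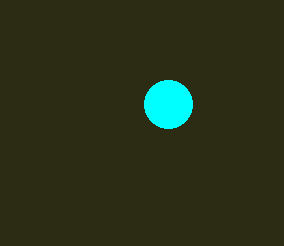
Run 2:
center_x = 168, center_y = 104, radius = 24, color = 'cyan'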